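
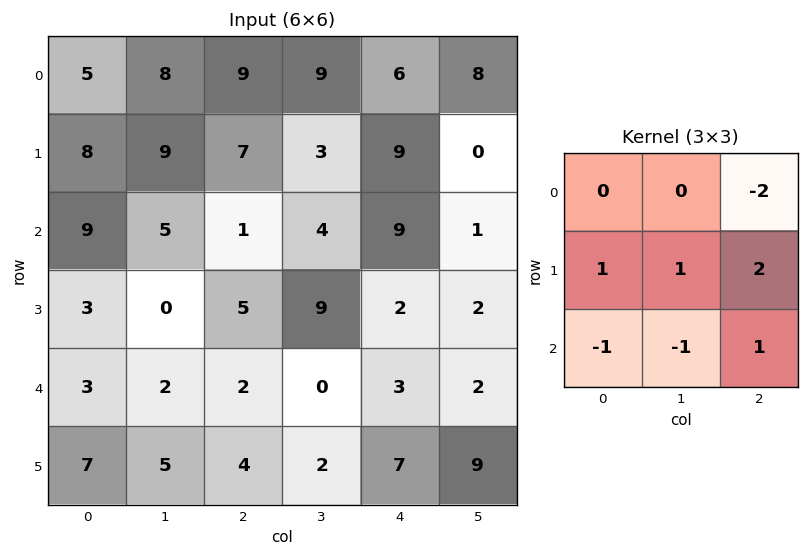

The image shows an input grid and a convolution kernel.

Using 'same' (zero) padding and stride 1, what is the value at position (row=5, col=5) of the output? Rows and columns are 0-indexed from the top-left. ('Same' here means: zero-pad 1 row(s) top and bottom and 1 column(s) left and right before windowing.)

16

The receptive field on the zero-padded input at this output position is [3 2 0 / 7 9 0 / 0 0 0]. Elementwise product with the kernel and sum: 0·-2 + 7·1 + 9·1 + 0·2 + 0·-1 + 0·-1 + 0·1.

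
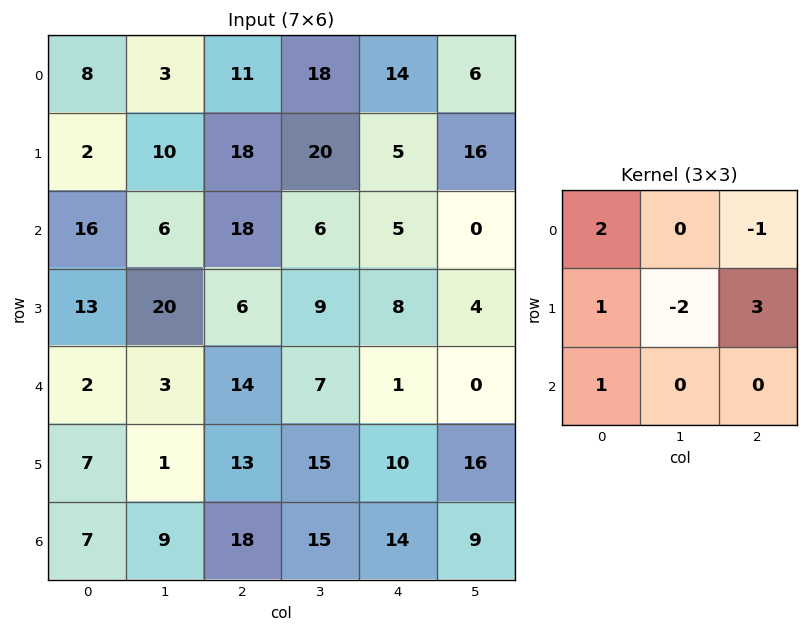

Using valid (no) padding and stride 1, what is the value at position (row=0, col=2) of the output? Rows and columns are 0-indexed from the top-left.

19

The receptive field on the input at this output position is [11 18 14 / 18 20 5 / 18 6 5]. Elementwise product with the kernel and sum: 11·2 + 14·-1 + 18·1 + 20·-2 + 5·3 + 18·1.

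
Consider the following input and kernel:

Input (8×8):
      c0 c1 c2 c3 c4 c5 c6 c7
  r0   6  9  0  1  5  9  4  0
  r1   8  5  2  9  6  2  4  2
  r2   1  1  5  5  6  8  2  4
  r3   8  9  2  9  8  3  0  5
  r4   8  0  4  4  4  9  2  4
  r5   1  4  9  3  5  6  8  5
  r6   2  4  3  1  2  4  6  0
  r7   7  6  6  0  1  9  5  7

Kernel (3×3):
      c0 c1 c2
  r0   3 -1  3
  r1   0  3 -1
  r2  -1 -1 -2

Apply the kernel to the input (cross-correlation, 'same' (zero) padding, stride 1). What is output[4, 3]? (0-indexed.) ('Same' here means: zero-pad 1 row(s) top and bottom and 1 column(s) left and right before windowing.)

7

The receptive field on the zero-padded input at this output position is [2 9 8 / 4 4 4 / 9 3 5]. Elementwise product with the kernel and sum: 2·3 + 9·-1 + 8·3 + 4·3 + 4·-1 + 9·-1 + 3·-1 + 5·-2.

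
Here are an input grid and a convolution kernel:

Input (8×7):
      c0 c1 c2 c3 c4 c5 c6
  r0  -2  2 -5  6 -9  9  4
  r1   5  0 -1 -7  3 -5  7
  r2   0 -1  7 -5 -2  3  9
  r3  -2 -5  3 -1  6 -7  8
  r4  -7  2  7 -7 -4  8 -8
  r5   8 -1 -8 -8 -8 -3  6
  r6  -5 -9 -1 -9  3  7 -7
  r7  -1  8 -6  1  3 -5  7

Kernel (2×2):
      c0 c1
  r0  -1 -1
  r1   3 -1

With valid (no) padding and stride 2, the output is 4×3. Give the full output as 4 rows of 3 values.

Output[0,0]: The receptive field on the input at this output position is [-2 2 / 5 0]. Elementwise product with the kernel and sum: -2·-1 + 2·-1 + 5·3 + 0·-1.
Output[0,1]: The receptive field on the input at this output position is [-5 6 / -1 -7]. Elementwise product with the kernel and sum: -5·-1 + 6·-1 + -1·3 + -7·-1.

15 3 14
0 8 24
30 -16 -25
3 -9 4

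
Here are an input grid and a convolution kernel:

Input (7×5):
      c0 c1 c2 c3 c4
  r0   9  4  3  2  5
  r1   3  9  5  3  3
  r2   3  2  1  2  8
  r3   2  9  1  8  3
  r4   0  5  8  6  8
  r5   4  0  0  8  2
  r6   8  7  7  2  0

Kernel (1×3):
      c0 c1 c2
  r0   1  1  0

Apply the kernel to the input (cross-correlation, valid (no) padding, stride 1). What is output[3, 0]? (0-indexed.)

11

The receptive field on the input at this output position is [2 9 1]. Elementwise product with the kernel and sum: 2·1 + 9·1.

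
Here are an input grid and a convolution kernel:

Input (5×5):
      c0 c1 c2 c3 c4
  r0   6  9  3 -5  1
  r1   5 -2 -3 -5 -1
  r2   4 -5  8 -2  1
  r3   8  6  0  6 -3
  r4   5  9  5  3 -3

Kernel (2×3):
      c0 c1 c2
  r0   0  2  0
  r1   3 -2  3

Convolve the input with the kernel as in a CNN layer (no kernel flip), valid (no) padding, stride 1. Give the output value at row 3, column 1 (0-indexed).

The receptive field on the input at this output position is [6 0 6 / 9 5 3]. Elementwise product with the kernel and sum: 0·2 + 9·3 + 5·-2 + 3·3.

26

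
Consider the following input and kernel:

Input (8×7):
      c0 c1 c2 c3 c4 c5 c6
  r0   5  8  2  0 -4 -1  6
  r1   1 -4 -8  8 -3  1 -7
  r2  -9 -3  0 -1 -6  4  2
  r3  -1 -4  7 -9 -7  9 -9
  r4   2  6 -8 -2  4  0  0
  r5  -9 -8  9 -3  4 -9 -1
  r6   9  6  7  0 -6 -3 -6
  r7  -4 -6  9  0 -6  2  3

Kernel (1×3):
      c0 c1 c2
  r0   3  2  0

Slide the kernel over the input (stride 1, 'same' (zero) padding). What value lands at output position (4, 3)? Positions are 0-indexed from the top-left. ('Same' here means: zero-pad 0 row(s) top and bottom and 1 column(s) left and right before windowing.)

-28

The receptive field on the zero-padded input at this output position is [-8 -2 4]. Elementwise product with the kernel and sum: -8·3 + -2·2.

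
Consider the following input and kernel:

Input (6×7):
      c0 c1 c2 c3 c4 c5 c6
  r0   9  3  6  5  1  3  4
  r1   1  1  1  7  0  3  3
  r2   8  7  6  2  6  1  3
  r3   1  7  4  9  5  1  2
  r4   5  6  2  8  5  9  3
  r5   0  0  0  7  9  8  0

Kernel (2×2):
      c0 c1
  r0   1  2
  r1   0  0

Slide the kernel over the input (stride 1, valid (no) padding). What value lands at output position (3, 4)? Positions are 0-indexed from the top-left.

The receptive field on the input at this output position is [5 1 / 5 9]. Elementwise product with the kernel and sum: 5·1 + 1·2.

7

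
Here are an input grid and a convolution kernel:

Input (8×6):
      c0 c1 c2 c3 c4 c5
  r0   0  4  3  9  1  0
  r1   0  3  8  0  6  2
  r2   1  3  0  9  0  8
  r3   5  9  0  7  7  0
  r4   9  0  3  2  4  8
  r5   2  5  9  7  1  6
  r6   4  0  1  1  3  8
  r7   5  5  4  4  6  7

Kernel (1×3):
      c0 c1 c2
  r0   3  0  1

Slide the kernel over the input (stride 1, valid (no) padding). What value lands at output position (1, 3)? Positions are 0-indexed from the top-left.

2

The receptive field on the input at this output position is [0 6 2]. Elementwise product with the kernel and sum: 0·3 + 2·1.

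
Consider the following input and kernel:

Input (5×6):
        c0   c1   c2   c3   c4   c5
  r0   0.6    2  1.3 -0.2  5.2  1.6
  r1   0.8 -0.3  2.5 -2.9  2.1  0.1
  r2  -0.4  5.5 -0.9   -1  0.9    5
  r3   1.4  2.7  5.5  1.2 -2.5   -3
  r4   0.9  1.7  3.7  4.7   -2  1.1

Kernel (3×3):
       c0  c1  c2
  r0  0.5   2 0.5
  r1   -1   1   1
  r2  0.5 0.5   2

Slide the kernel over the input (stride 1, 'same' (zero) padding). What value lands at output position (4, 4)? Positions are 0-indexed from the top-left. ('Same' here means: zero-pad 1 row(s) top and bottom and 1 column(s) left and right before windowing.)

-11.5

The receptive field on the zero-padded input at this output position is [1.2 -2.5 -3 / 4.7 -2 1.1 / 0 0 0]. Elementwise product with the kernel and sum: 1.2·0.5 + -2.5·2 + -3·0.5 + 4.7·-1 + -2·1 + 1.1·1 + 0·0.5 + 0·0.5 + 0·2.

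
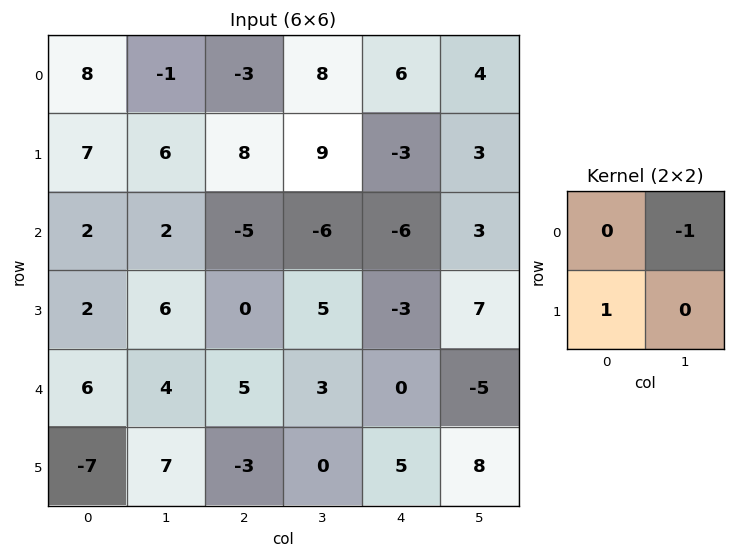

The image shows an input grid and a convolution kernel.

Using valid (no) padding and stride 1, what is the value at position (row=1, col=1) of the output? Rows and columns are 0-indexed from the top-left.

The receptive field on the input at this output position is [6 8 / 2 -5]. Elementwise product with the kernel and sum: 8·-1 + 2·1.

-6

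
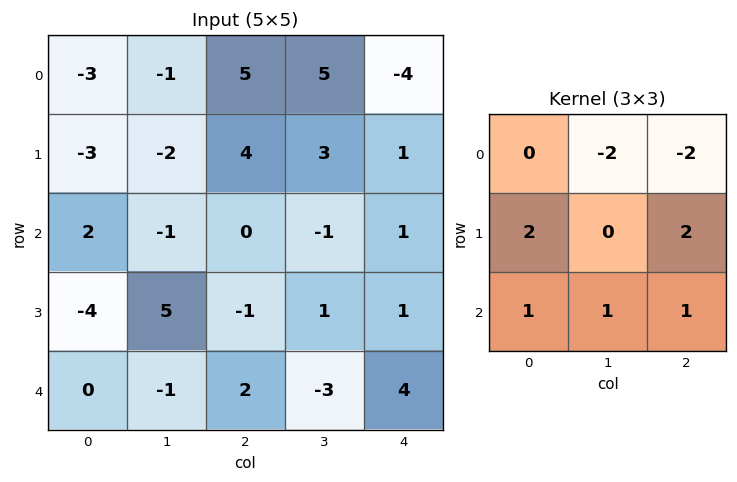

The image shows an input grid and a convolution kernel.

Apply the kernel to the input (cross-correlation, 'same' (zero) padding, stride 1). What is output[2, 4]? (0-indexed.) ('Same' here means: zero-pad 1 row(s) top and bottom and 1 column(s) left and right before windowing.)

The receptive field on the zero-padded input at this output position is [3 1 0 / -1 1 0 / 1 1 0]. Elementwise product with the kernel and sum: 1·-2 + 0·-2 + -1·2 + 0·2 + 1·1 + 1·1 + 0·1.

-2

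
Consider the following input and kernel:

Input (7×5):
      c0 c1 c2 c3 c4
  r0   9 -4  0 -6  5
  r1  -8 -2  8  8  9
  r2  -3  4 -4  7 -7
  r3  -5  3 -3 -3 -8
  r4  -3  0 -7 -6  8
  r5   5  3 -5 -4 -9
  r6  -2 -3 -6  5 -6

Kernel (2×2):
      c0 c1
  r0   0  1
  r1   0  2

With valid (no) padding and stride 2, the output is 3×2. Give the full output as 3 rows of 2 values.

-8 10
10 1
6 -14

Output[0,0]: The receptive field on the input at this output position is [9 -4 / -8 -2]. Elementwise product with the kernel and sum: -4·1 + -2·2.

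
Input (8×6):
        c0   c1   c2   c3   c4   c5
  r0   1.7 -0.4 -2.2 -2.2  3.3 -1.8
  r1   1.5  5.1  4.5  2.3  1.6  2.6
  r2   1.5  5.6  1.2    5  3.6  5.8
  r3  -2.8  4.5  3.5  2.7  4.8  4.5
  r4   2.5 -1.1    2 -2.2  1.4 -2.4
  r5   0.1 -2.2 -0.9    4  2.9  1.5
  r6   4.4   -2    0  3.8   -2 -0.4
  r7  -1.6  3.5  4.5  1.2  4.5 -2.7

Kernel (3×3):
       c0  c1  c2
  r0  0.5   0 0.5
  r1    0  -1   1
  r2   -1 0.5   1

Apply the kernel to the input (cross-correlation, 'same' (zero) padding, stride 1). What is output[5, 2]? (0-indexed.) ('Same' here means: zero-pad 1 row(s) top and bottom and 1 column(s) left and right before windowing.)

9.05

The receptive field on the zero-padded input at this output position is [-1.1 2 -2.2 / -2.2 -0.9 4 / -2 0 3.8]. Elementwise product with the kernel and sum: -1.1·0.5 + -2.2·0.5 + -0.9·-1 + 4·1 + -2·-1 + 0·0.5 + 3.8·1.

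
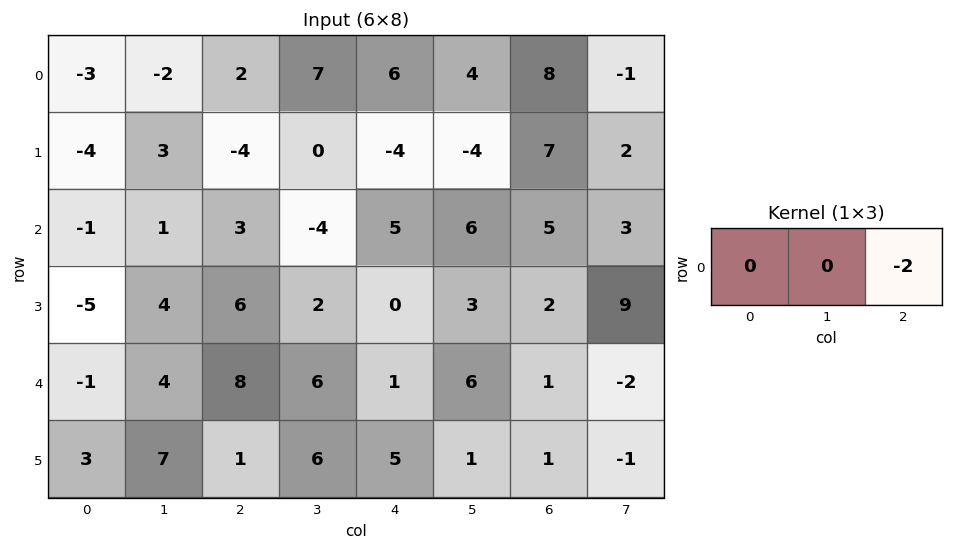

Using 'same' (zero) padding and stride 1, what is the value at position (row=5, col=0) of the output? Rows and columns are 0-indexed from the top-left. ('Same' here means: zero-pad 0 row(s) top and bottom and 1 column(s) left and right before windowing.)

The receptive field on the zero-padded input at this output position is [0 3 7]. Elementwise product with the kernel and sum: 7·-2.

-14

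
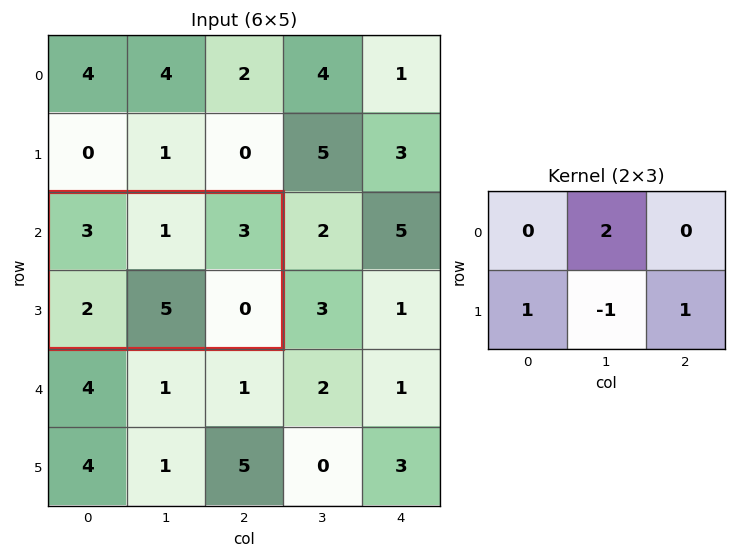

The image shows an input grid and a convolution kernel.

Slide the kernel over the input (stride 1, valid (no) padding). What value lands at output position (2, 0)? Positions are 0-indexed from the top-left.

-1

The receptive field on the input at this output position is [3 1 3 / 2 5 0]. Elementwise product with the kernel and sum: 1·2 + 2·1 + 5·-1 + 0·1.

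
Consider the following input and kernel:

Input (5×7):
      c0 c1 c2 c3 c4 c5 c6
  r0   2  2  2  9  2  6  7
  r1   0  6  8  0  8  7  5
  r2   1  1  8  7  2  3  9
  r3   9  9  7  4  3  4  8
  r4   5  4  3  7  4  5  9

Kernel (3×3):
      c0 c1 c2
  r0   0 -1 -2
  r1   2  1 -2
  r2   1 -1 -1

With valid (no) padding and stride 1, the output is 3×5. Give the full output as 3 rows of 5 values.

Output[0,0]: The receptive field on the input at this output position is [2 2 2 / 0 6 8 / 1 1 8]. Elementwise product with the kernel and sum: 2·-1 + 2·-2 + 0·2 + 6·1 + 8·-2 + 1·1 + 1·-1 + 8·-1.

-24 -14 -14 -18 -17
-42 -14 3 -15 -37
-6 -11 -7 -7 -37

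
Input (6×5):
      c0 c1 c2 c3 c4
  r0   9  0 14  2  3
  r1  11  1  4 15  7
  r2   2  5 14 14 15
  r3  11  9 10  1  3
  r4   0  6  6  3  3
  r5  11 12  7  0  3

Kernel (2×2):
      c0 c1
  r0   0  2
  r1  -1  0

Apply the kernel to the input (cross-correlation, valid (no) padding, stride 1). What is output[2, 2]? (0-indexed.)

18

The receptive field on the input at this output position is [14 14 / 10 1]. Elementwise product with the kernel and sum: 14·2 + 10·-1.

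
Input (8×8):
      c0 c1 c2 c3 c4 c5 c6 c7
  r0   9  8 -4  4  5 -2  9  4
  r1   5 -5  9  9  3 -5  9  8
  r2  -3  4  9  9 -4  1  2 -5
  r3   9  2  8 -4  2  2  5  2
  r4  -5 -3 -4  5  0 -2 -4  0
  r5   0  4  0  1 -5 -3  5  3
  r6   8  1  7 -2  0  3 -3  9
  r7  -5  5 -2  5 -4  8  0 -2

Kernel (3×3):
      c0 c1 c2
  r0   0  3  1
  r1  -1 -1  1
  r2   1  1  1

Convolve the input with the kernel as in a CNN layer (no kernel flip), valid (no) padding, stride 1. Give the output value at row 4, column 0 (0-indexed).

The receptive field on the input at this output position is [-5 -3 -4 / 0 4 0 / 8 1 7]. Elementwise product with the kernel and sum: -3·3 + -4·1 + 0·-1 + 4·-1 + 0·1 + 8·1 + 1·1 + 7·1.

-1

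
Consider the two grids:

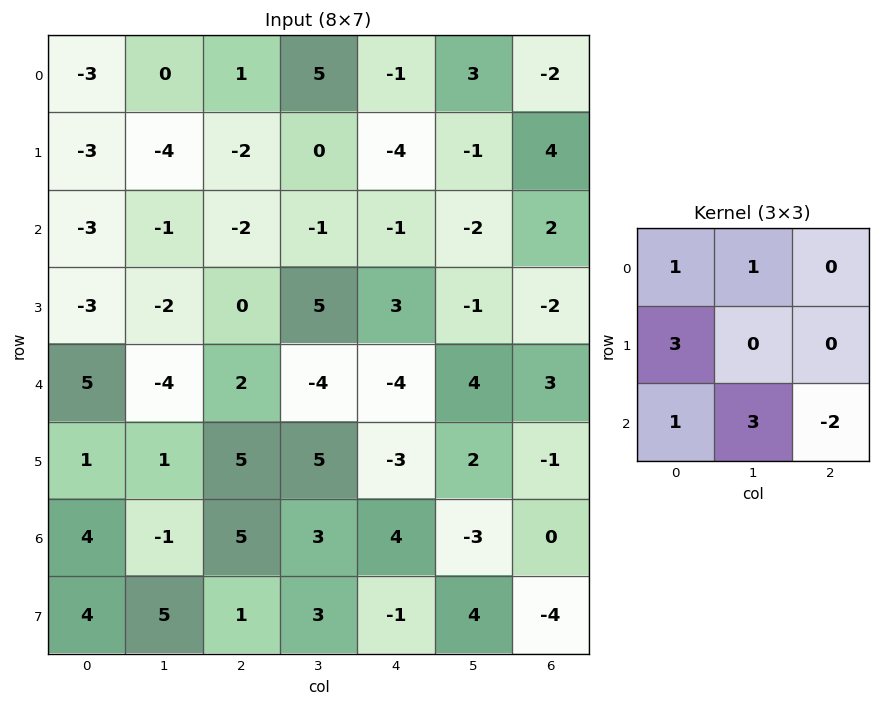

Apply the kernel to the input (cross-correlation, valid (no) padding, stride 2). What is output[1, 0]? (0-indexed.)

-24

The receptive field on the input at this output position is [-3 -1 -2 / -3 -2 0 / 5 -4 2]. Elementwise product with the kernel and sum: -3·1 + -1·1 + -3·3 + 5·1 + -4·3 + 2·-2.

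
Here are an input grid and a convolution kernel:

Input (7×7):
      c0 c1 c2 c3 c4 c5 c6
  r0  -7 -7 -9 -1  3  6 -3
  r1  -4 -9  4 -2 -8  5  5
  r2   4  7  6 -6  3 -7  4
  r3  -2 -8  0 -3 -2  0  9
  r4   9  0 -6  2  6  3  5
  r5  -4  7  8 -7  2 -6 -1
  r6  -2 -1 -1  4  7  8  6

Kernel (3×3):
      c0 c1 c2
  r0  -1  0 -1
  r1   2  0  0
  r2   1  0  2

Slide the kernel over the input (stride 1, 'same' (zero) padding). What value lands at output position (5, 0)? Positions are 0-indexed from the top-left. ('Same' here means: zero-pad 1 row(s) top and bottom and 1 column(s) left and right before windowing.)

-2

The receptive field on the zero-padded input at this output position is [0 9 0 / 0 -4 7 / 0 -2 -1]. Elementwise product with the kernel and sum: 0·-1 + 0·-1 + 0·2 + 0·1 + -1·2.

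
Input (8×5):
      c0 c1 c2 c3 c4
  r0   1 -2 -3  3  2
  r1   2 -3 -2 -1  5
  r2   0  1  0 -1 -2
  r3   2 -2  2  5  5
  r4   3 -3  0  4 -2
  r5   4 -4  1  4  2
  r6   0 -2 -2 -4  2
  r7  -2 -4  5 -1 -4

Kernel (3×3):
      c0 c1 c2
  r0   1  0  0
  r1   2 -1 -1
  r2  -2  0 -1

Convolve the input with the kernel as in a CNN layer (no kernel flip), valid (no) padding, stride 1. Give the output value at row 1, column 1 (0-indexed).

-1

The receptive field on the input at this output position is [-3 -2 -1 / 1 0 -1 / -2 2 5]. Elementwise product with the kernel and sum: -3·1 + 1·2 + 0·-1 + -1·-1 + -2·-2 + 5·-1.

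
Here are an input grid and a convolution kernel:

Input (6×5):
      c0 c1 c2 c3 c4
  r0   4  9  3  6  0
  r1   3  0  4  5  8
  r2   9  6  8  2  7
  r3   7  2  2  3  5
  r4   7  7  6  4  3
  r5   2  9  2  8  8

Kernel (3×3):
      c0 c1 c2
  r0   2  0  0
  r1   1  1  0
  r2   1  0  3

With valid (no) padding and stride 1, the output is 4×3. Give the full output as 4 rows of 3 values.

Output[0,0]: The receptive field on the input at this output position is [4 9 3 / 3 0 4 / 9 6 8]. Elementwise product with the kernel and sum: 4·2 + 3·1 + 0·1 + 9·1 + 8·3.
Output[0,1]: The receptive field on the input at this output position is [9 3 6 / 0 4 5 / 6 8 2]. Elementwise product with the kernel and sum: 9·2 + 0·1 + 4·1 + 6·1 + 2·3.

44 34 44
34 25 35
52 35 36
36 50 40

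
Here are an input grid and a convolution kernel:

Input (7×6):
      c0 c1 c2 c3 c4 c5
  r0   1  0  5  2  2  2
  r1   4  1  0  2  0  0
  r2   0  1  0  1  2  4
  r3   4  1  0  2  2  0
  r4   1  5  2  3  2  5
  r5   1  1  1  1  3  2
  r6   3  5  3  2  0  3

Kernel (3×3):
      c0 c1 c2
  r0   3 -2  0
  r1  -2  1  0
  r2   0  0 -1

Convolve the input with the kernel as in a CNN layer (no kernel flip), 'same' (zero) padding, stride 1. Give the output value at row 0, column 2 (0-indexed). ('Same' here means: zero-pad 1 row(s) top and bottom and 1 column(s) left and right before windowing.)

3

The receptive field on the zero-padded input at this output position is [0 0 0 / 0 5 2 / 1 0 2]. Elementwise product with the kernel and sum: 0·3 + 0·-2 + 0·-2 + 5·1 + 2·-1.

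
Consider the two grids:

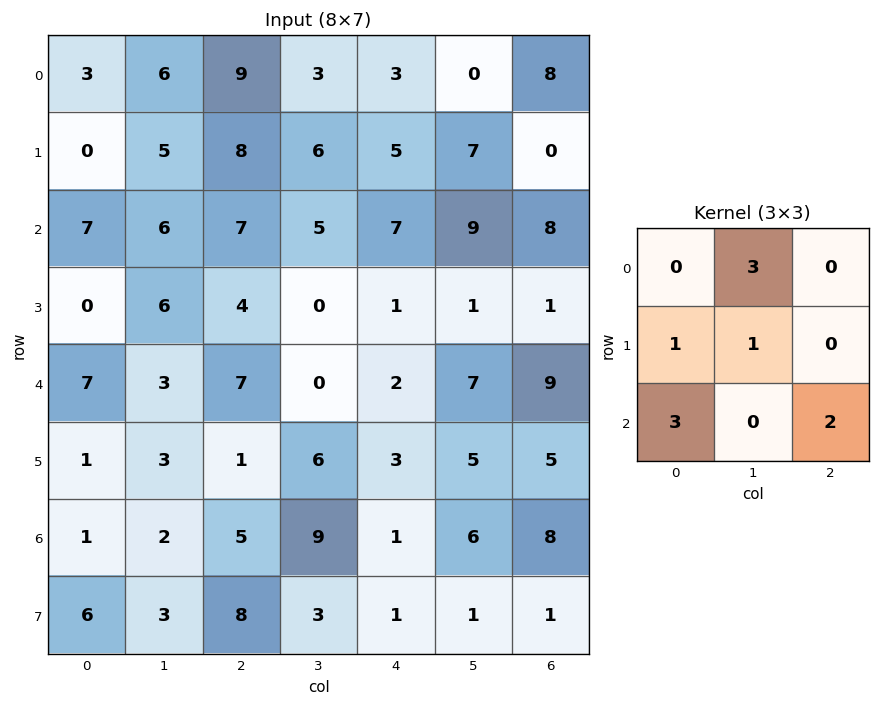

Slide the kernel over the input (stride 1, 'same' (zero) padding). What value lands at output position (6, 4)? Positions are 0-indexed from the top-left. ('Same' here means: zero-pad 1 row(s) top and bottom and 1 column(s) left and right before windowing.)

The receptive field on the zero-padded input at this output position is [6 3 5 / 9 1 6 / 3 1 1]. Elementwise product with the kernel and sum: 3·3 + 9·1 + 1·1 + 3·3 + 1·2.

30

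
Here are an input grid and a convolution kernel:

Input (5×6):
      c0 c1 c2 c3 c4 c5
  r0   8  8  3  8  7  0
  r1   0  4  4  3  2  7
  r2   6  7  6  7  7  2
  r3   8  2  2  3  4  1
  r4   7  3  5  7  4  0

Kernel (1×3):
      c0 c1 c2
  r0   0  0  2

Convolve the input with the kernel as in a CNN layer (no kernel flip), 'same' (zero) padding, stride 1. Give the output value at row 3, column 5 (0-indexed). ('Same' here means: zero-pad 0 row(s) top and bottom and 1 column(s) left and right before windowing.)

0

The receptive field on the zero-padded input at this output position is [4 1 0]. Elementwise product with the kernel and sum: 0·2.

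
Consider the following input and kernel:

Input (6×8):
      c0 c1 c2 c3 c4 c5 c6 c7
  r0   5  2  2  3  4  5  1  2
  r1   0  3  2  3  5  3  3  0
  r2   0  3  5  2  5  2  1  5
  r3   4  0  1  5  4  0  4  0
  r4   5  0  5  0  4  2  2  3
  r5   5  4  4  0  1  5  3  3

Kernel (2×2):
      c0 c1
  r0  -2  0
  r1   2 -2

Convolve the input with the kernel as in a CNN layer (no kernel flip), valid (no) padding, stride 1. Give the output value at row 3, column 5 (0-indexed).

0

The receptive field on the input at this output position is [0 4 / 2 2]. Elementwise product with the kernel and sum: 0·-2 + 2·2 + 2·-2.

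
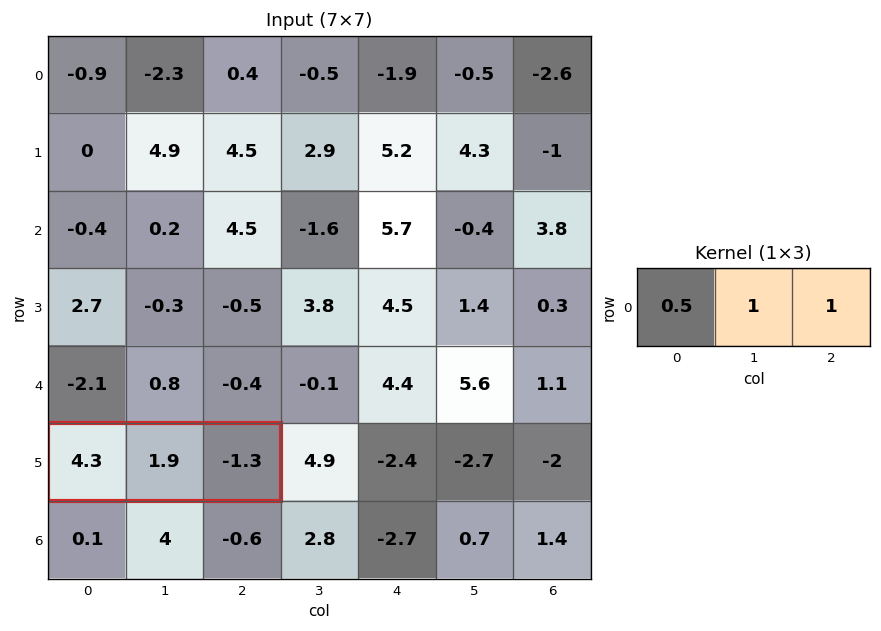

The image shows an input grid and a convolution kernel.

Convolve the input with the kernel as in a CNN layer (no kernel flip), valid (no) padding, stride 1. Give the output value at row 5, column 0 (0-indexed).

2.75

The receptive field on the input at this output position is [4.3 1.9 -1.3]. Elementwise product with the kernel and sum: 4.3·0.5 + 1.9·1 + -1.3·1.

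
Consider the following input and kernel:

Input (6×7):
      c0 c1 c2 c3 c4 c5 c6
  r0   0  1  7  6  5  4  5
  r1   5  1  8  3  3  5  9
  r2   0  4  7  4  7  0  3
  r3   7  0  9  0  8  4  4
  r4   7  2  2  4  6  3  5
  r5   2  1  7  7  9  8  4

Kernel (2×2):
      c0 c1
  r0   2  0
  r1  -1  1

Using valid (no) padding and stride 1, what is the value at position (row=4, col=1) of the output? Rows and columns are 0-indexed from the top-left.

10

The receptive field on the input at this output position is [2 2 / 1 7]. Elementwise product with the kernel and sum: 2·2 + 1·-1 + 7·1.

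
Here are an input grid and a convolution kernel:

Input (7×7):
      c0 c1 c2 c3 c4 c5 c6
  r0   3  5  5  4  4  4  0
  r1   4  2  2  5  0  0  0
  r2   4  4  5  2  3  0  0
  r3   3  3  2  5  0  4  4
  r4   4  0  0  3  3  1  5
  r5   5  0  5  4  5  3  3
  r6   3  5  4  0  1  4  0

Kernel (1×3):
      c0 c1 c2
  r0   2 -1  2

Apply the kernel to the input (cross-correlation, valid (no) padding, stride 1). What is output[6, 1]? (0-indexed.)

6

The receptive field on the input at this output position is [5 4 0]. Elementwise product with the kernel and sum: 5·2 + 4·-1 + 0·2.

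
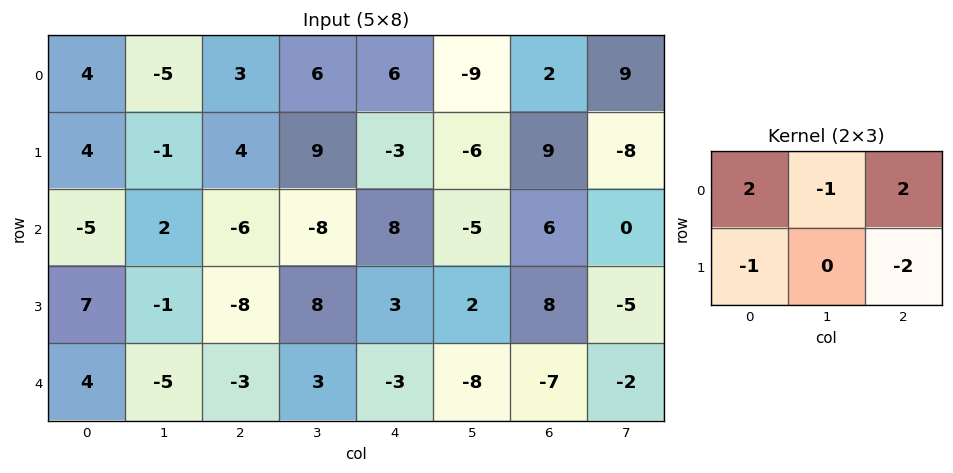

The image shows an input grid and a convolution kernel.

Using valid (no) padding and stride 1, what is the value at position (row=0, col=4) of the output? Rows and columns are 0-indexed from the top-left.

10

The receptive field on the input at this output position is [6 -9 2 / -3 -6 9]. Elementwise product with the kernel and sum: 6·2 + -9·-1 + 2·2 + -3·-1 + 9·-2.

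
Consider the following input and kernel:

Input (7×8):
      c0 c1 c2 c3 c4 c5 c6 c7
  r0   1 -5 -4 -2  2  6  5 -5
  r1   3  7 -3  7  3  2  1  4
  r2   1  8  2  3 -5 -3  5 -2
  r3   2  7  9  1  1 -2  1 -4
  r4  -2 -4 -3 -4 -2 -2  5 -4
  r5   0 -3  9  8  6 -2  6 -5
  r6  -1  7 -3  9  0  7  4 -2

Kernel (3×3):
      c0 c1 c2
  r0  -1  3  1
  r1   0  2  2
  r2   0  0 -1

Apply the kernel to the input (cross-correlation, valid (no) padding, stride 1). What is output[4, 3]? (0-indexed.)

The receptive field on the input at this output position is [-4 -2 -2 / 8 6 -2 / 9 0 7]. Elementwise product with the kernel and sum: -4·-1 + -2·3 + -2·1 + 6·2 + -2·2 + 7·-1.

-3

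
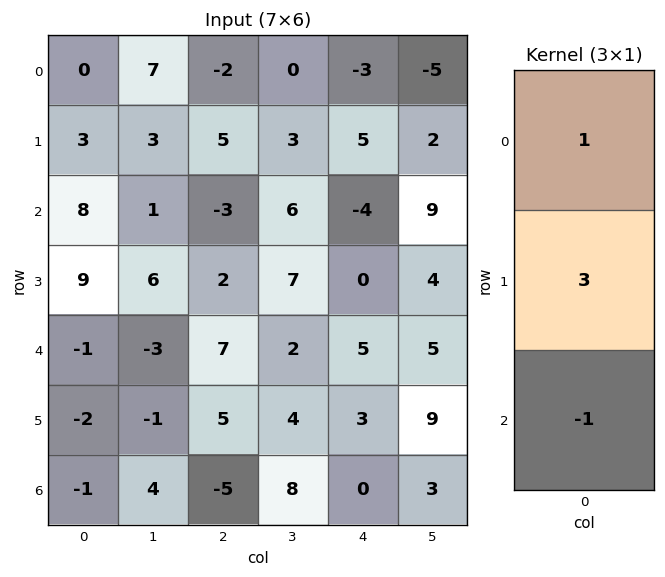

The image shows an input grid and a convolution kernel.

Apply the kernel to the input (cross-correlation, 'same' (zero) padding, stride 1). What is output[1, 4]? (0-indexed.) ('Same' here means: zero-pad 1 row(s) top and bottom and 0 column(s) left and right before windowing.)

16

The receptive field on the zero-padded input at this output position is [-3 / 5 / -4]. Elementwise product with the kernel and sum: -3·1 + 5·3 + -4·-1.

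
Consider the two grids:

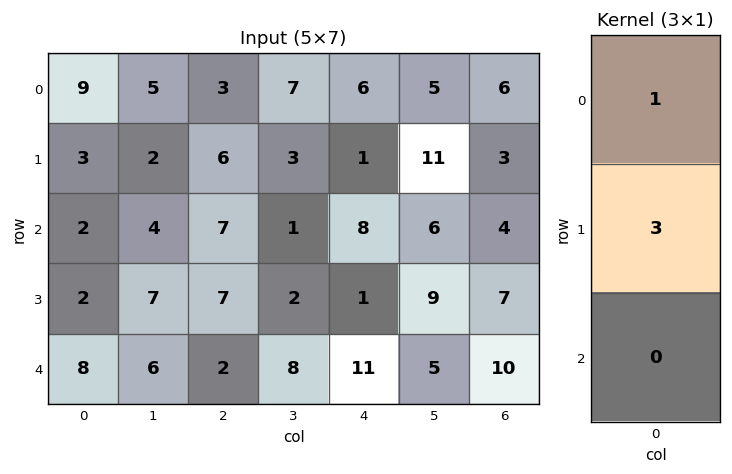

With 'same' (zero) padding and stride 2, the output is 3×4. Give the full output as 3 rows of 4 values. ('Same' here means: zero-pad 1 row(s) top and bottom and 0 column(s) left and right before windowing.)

Output[0,0]: The receptive field on the zero-padded input at this output position is [0 / 9 / 3]. Elementwise product with the kernel and sum: 0·1 + 9·3.
Output[0,1]: The receptive field on the zero-padded input at this output position is [0 / 3 / 6]. Elementwise product with the kernel and sum: 0·1 + 3·3.

27 9 18 18
9 27 25 15
26 13 34 37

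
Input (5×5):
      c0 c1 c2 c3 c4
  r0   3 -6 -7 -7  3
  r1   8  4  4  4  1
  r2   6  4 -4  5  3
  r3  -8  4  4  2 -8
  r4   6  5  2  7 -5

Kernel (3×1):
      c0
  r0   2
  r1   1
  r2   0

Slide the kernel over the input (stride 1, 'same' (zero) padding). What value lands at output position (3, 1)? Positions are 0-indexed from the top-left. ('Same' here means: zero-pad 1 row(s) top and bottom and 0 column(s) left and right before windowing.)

12

The receptive field on the zero-padded input at this output position is [4 / 4 / 5]. Elementwise product with the kernel and sum: 4·2 + 4·1.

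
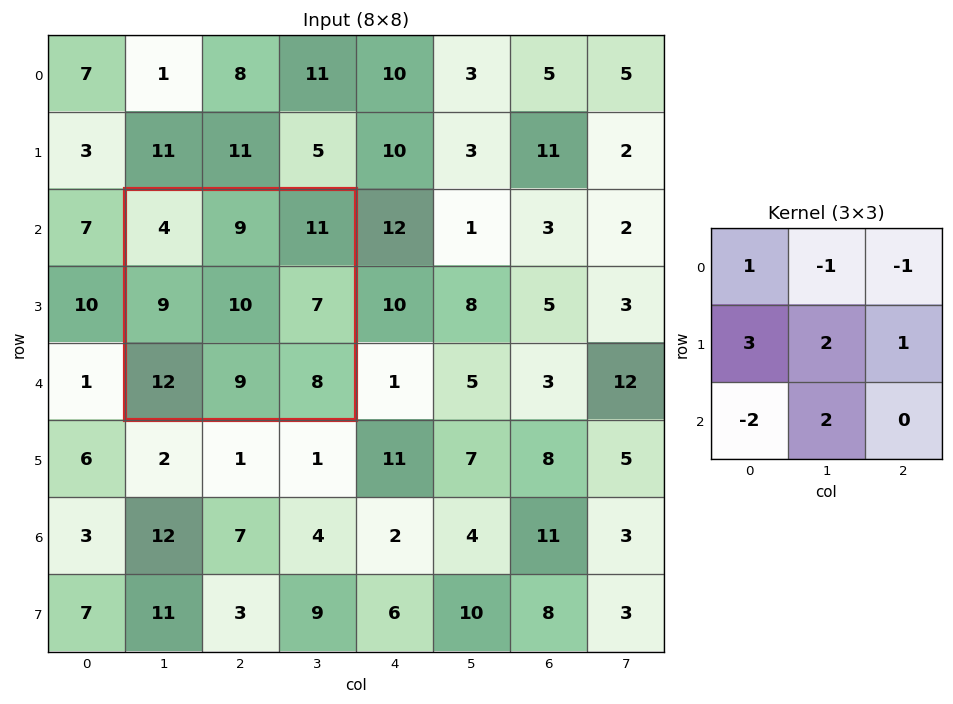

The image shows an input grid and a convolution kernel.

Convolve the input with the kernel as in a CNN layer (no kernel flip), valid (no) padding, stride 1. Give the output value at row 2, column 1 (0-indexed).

32

The receptive field on the input at this output position is [4 9 11 / 9 10 7 / 12 9 8]. Elementwise product with the kernel and sum: 4·1 + 9·-1 + 11·-1 + 9·3 + 10·2 + 7·1 + 12·-2 + 9·2.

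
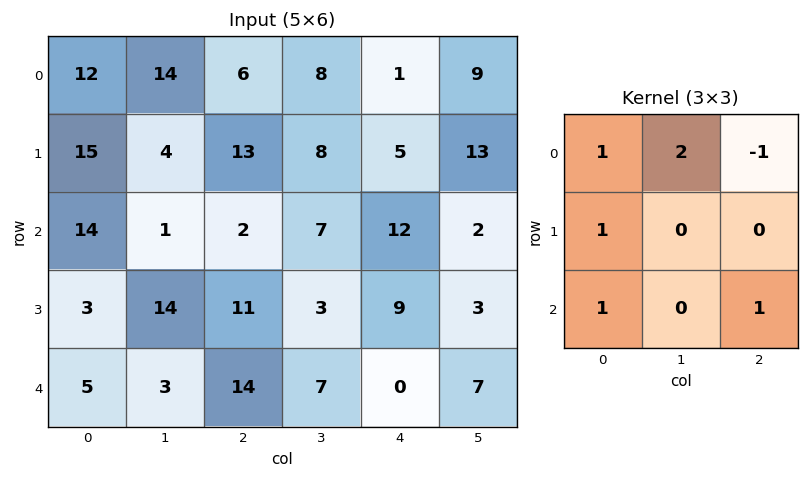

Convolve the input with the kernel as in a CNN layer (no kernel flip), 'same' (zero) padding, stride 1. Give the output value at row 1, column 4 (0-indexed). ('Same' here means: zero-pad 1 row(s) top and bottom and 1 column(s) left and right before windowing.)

The receptive field on the zero-padded input at this output position is [8 1 9 / 8 5 13 / 7 12 2]. Elementwise product with the kernel and sum: 8·1 + 1·2 + 9·-1 + 8·1 + 7·1 + 2·1.

18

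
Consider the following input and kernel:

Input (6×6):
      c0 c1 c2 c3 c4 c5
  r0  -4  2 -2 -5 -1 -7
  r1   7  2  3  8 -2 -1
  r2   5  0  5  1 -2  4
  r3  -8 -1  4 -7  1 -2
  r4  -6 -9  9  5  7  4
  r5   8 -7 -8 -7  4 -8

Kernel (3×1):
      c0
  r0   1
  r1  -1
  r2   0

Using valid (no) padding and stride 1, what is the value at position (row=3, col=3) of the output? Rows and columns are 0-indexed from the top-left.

The receptive field on the input at this output position is [-7 / 5 / -7]. Elementwise product with the kernel and sum: -7·1 + 5·-1.

-12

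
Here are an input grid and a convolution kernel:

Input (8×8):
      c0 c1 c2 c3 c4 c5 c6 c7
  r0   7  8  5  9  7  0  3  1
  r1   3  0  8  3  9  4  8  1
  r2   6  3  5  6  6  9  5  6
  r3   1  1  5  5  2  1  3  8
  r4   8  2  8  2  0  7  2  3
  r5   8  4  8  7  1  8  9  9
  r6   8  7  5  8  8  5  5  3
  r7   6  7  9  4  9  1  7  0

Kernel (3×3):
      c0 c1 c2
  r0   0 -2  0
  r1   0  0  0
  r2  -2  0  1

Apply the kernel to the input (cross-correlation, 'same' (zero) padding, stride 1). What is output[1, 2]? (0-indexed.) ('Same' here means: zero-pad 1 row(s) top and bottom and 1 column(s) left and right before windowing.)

The receptive field on the zero-padded input at this output position is [8 5 9 / 0 8 3 / 3 5 6]. Elementwise product with the kernel and sum: 5·-2 + 3·-2 + 6·1.

-10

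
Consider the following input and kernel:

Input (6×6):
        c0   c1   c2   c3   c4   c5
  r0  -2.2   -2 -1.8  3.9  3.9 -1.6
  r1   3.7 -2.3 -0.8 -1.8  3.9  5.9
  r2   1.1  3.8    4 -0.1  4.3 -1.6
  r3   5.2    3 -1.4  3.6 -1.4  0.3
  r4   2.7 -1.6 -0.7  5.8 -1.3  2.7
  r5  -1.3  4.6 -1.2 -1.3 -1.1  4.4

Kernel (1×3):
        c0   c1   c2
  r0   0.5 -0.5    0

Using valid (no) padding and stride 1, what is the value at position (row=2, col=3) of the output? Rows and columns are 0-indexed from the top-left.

-2.2

The receptive field on the input at this output position is [-0.1 4.3 -1.6]. Elementwise product with the kernel and sum: -0.1·0.5 + 4.3·-0.5.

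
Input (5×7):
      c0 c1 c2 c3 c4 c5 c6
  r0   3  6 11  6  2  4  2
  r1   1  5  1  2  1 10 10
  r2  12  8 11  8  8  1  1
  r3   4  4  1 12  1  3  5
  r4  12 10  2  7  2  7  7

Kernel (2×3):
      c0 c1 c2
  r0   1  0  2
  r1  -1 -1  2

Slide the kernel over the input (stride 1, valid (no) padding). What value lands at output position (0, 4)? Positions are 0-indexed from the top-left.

The receptive field on the input at this output position is [2 4 2 / 1 10 10]. Elementwise product with the kernel and sum: 2·1 + 2·2 + 1·-1 + 10·-1 + 10·2.

15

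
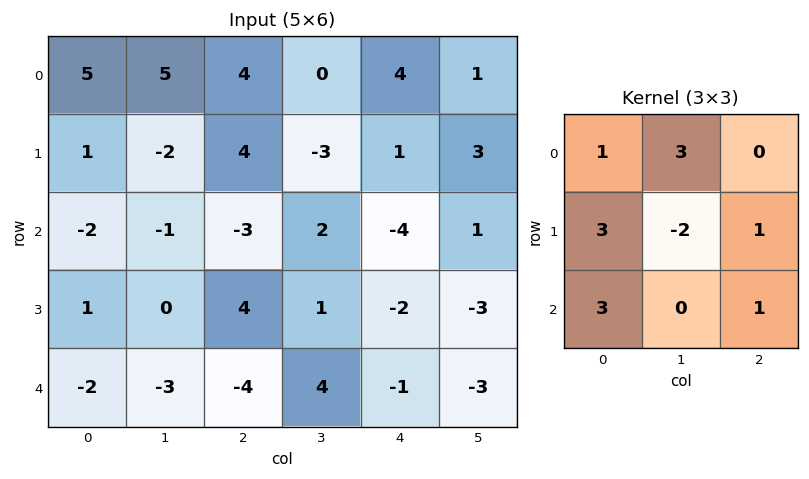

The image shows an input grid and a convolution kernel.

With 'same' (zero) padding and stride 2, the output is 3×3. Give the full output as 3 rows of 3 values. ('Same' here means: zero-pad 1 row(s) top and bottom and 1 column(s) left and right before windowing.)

-7 -2 -13
6 16 15
4 15 6

Output[0,0]: The receptive field on the zero-padded input at this output position is [0 0 0 / 0 5 5 / 0 1 -2]. Elementwise product with the kernel and sum: 0·1 + 0·3 + 0·3 + 5·-2 + 5·1 + 0·3 + -2·1.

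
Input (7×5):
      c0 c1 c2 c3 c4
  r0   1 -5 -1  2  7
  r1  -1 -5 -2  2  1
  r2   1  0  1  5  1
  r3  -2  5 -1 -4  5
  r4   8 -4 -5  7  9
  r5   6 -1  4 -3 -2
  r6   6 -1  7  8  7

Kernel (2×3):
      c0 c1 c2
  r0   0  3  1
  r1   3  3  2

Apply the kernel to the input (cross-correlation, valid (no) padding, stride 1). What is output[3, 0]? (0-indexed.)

The receptive field on the input at this output position is [-2 5 -1 / 8 -4 -5]. Elementwise product with the kernel and sum: 5·3 + -1·1 + 8·3 + -4·3 + -5·2.

16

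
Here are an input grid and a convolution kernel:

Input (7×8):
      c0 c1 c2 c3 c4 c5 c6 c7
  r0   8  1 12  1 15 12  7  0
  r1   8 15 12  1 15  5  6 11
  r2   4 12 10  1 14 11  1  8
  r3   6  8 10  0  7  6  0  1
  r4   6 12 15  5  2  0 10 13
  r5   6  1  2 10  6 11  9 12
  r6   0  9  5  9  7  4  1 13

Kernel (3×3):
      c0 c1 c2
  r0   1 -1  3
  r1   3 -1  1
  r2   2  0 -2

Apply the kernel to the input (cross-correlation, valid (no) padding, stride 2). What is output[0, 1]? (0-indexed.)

The receptive field on the input at this output position is [12 1 15 / 12 1 15 / 10 1 14]. Elementwise product with the kernel and sum: 12·1 + 1·-1 + 15·3 + 12·3 + 1·-1 + 15·1 + 10·2 + 14·-2.

98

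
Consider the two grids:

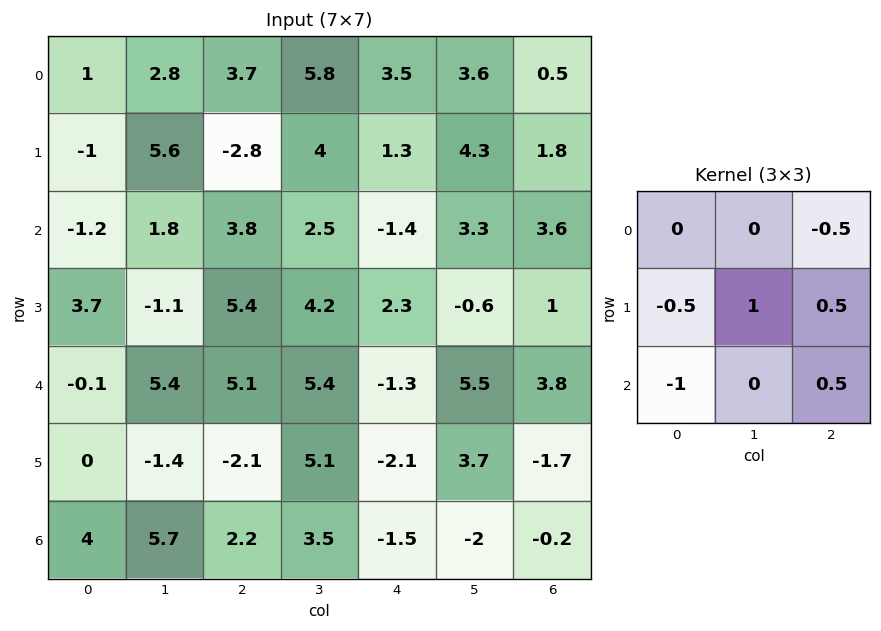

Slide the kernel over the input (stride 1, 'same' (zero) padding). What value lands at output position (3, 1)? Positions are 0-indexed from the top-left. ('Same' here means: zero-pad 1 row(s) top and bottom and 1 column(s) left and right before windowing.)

The receptive field on the zero-padded input at this output position is [-1.2 1.8 3.8 / 3.7 -1.1 5.4 / -0.1 5.4 5.1]. Elementwise product with the kernel and sum: 3.8·-0.5 + 3.7·-0.5 + -1.1·1 + 5.4·0.5 + -0.1·-1 + 5.1·0.5.

0.5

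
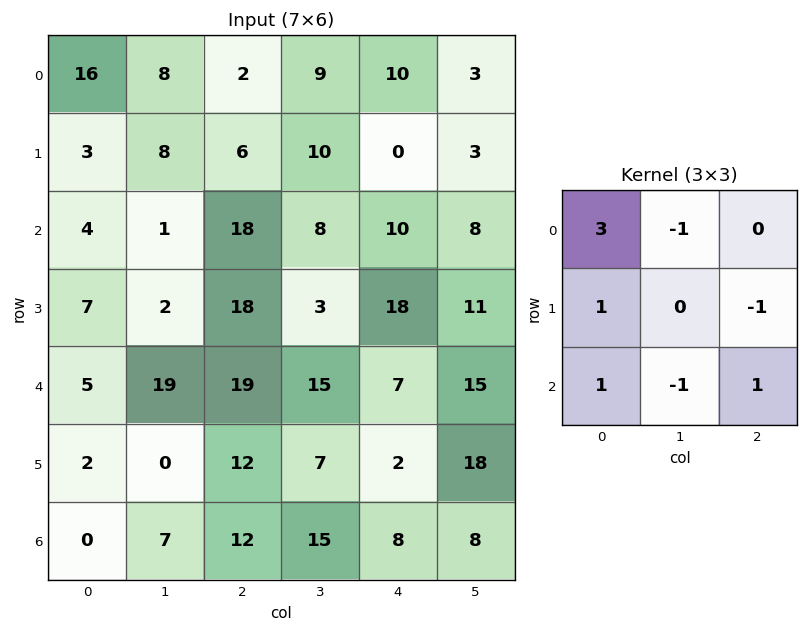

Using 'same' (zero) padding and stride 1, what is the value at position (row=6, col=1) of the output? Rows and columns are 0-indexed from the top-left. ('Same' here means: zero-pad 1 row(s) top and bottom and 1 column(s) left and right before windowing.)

The receptive field on the zero-padded input at this output position is [2 0 12 / 0 7 12 / 0 0 0]. Elementwise product with the kernel and sum: 2·3 + 0·-1 + 0·1 + 12·-1 + 0·1 + 0·-1 + 0·1.

-6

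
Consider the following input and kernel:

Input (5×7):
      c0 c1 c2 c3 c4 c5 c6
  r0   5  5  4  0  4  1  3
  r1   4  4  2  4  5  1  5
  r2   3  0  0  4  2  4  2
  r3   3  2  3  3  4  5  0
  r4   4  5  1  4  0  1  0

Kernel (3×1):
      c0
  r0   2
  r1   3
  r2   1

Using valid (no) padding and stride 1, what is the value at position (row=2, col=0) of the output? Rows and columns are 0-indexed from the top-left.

The receptive field on the input at this output position is [3 / 3 / 4]. Elementwise product with the kernel and sum: 3·2 + 3·3 + 4·1.

19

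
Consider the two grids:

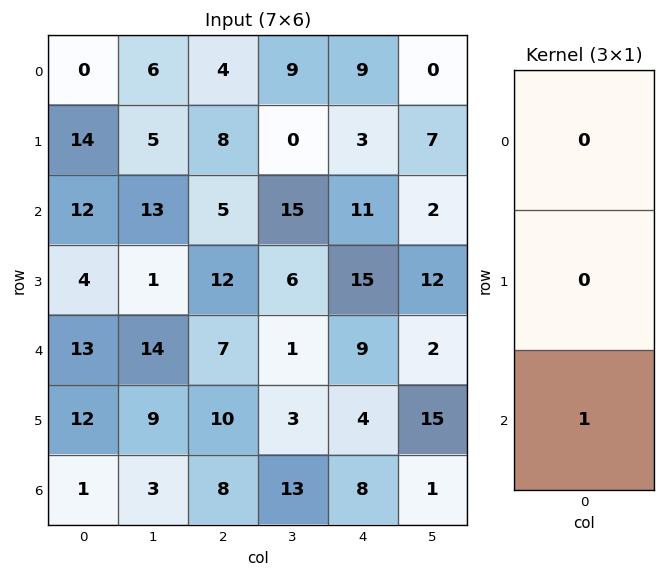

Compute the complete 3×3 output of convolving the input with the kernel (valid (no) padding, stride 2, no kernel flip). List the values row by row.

12 5 11
13 7 9
1 8 8

Output[0,0]: The receptive field on the input at this output position is [0 / 14 / 12]. Elementwise product with the kernel and sum: 12·1.
Output[0,1]: The receptive field on the input at this output position is [4 / 8 / 5]. Elementwise product with the kernel and sum: 5·1.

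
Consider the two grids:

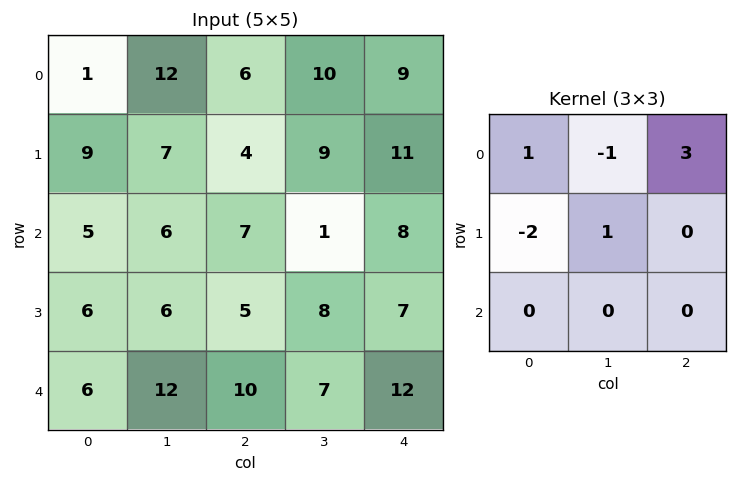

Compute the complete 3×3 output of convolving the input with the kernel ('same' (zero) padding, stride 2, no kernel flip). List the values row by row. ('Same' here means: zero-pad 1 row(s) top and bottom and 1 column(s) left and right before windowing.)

1 -18 -11
17 25 4
18 11 -1

Output[0,0]: The receptive field on the zero-padded input at this output position is [0 0 0 / 0 1 12 / 0 9 7]. Elementwise product with the kernel and sum: 0·1 + 0·-1 + 0·3 + 0·-2 + 1·1.
Output[0,1]: The receptive field on the zero-padded input at this output position is [0 0 0 / 12 6 10 / 7 4 9]. Elementwise product with the kernel and sum: 0·1 + 0·-1 + 0·3 + 12·-2 + 6·1.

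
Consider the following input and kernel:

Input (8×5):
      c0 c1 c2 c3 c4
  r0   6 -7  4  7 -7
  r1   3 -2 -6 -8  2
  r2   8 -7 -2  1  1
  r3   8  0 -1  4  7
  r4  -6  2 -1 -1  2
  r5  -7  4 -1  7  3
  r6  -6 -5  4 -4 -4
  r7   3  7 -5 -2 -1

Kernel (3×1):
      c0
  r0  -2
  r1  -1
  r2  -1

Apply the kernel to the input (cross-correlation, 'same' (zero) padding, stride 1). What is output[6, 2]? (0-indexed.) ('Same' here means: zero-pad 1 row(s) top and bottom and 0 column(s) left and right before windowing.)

The receptive field on the zero-padded input at this output position is [-1 / 4 / -5]. Elementwise product with the kernel and sum: -1·-2 + 4·-1 + -5·-1.

3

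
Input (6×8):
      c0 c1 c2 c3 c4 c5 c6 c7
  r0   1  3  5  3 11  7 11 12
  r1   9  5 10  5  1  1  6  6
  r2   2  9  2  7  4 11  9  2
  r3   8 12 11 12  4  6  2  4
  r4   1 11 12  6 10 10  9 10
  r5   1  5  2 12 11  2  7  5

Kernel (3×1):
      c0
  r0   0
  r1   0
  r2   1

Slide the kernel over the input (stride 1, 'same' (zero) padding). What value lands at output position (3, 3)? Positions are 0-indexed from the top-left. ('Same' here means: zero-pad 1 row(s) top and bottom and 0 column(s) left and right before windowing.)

6

The receptive field on the zero-padded input at this output position is [7 / 12 / 6]. Elementwise product with the kernel and sum: 6·1.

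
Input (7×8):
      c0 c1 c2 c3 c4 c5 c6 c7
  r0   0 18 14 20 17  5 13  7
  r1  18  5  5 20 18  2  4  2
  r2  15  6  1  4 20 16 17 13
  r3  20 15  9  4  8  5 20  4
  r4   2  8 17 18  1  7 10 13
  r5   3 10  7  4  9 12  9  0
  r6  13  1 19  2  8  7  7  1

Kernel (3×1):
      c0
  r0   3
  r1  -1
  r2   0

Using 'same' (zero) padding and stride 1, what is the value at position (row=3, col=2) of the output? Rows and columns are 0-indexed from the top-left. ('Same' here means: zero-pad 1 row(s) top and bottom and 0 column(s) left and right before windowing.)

-6

The receptive field on the zero-padded input at this output position is [1 / 9 / 17]. Elementwise product with the kernel and sum: 1·3 + 9·-1.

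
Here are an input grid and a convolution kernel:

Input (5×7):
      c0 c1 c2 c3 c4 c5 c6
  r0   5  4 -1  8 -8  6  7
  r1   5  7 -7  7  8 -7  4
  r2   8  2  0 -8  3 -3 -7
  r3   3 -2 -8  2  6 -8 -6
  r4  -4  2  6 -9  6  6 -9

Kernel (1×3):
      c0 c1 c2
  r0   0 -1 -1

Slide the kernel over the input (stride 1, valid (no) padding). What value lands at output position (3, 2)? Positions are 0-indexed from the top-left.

-8

The receptive field on the input at this output position is [-8 2 6]. Elementwise product with the kernel and sum: 2·-1 + 6·-1.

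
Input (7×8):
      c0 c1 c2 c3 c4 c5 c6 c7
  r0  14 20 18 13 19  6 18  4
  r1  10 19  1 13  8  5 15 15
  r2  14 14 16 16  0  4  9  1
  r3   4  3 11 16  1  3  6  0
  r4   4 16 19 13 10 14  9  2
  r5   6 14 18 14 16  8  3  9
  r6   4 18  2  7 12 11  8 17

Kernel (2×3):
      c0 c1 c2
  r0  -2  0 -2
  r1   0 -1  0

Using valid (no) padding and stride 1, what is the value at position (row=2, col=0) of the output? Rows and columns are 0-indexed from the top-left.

-63

The receptive field on the input at this output position is [14 14 16 / 4 3 11]. Elementwise product with the kernel and sum: 14·-2 + 16·-2 + 3·-1.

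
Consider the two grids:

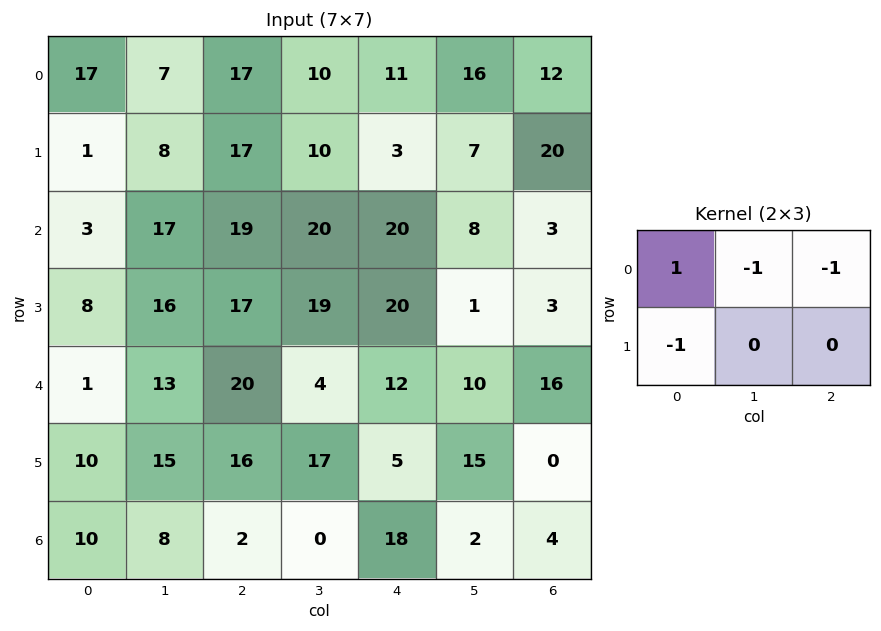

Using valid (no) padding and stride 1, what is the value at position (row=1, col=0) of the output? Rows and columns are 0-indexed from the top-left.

The receptive field on the input at this output position is [1 8 17 / 3 17 19]. Elementwise product with the kernel and sum: 1·1 + 8·-1 + 17·-1 + 3·-1.

-27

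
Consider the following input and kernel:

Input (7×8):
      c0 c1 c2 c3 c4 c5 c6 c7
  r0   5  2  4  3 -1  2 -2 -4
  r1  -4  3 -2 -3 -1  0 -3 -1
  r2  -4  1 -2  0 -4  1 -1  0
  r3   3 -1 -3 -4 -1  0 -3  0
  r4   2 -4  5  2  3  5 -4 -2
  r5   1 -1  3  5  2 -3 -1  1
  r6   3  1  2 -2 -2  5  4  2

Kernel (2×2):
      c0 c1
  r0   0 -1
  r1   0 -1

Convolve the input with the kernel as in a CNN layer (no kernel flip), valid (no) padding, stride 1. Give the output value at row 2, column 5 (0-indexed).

The receptive field on the input at this output position is [1 -1 / 0 -3]. Elementwise product with the kernel and sum: -1·-1 + -3·-1.

4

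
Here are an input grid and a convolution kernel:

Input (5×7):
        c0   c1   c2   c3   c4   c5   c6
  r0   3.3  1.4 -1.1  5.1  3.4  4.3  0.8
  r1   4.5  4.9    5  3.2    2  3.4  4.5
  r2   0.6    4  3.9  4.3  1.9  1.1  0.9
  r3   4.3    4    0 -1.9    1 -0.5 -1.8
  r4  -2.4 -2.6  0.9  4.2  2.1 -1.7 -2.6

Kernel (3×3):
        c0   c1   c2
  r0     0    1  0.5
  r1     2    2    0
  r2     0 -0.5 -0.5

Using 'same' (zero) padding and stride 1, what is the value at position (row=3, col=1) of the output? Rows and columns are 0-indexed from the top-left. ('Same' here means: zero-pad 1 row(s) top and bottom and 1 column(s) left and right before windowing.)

The receptive field on the zero-padded input at this output position is [0.6 4 3.9 / 4.3 4 0 / -2.4 -2.6 0.9]. Elementwise product with the kernel and sum: 4·1 + 3.9·0.5 + 4.3·2 + 4·2 + -2.6·-0.5 + 0.9·-0.5.

23.4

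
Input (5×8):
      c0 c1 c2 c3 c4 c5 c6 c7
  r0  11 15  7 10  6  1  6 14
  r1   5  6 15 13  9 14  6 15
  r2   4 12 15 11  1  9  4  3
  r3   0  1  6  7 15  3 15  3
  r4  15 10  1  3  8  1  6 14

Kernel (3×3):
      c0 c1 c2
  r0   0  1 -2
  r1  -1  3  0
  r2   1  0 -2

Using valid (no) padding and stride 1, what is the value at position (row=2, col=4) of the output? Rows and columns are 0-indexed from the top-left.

-9

The receptive field on the input at this output position is [1 9 4 / 15 3 15 / 8 1 6]. Elementwise product with the kernel and sum: 9·1 + 4·-2 + 15·-1 + 3·3 + 8·1 + 6·-2.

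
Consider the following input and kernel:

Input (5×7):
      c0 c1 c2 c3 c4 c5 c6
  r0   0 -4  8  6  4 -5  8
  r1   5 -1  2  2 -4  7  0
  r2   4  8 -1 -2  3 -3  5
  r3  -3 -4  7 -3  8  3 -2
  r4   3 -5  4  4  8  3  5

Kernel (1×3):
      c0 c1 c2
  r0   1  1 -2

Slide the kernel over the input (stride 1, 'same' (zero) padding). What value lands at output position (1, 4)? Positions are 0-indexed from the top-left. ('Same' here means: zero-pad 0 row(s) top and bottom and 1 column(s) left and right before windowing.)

-16

The receptive field on the zero-padded input at this output position is [2 -4 7]. Elementwise product with the kernel and sum: 2·1 + -4·1 + 7·-2.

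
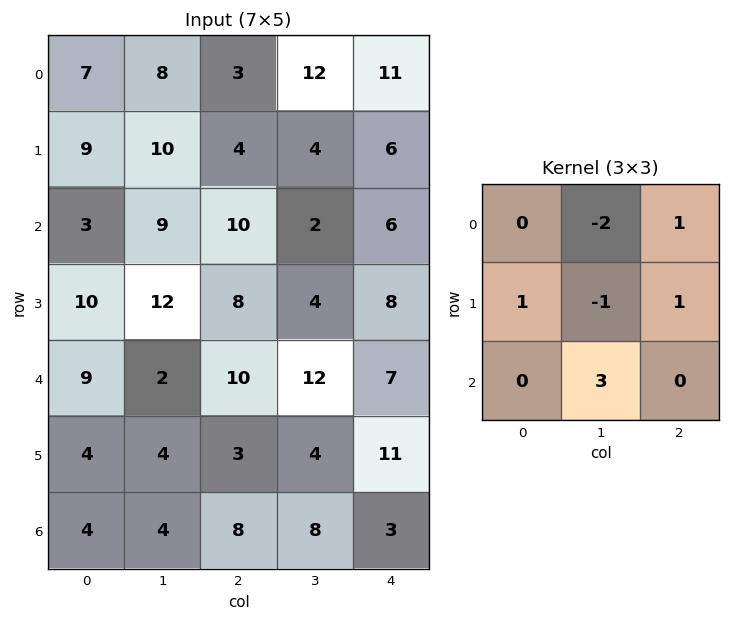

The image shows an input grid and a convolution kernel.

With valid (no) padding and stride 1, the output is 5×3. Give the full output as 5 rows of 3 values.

17 46 -1
24 21 24
4 20 50
13 1 17
21 21 17

Output[0,0]: The receptive field on the input at this output position is [7 8 3 / 9 10 4 / 3 9 10]. Elementwise product with the kernel and sum: 8·-2 + 3·1 + 9·1 + 10·-1 + 4·1 + 9·3.
Output[0,1]: The receptive field on the input at this output position is [8 3 12 / 10 4 4 / 9 10 2]. Elementwise product with the kernel and sum: 3·-2 + 12·1 + 10·1 + 4·-1 + 4·1 + 10·3.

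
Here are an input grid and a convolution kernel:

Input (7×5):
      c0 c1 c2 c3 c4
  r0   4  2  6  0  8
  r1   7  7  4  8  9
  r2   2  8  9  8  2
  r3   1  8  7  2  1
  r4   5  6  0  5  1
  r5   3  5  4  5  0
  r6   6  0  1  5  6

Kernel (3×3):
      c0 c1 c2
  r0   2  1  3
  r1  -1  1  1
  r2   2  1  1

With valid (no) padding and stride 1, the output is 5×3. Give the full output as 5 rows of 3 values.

53 48 77
65 76 61
69 67 34
47 47 38
35 37 22

Output[0,0]: The receptive field on the input at this output position is [4 2 6 / 7 7 4 / 2 8 9]. Elementwise product with the kernel and sum: 4·2 + 2·1 + 6·3 + 7·-1 + 7·1 + 4·1 + 2·2 + 8·1 + 9·1.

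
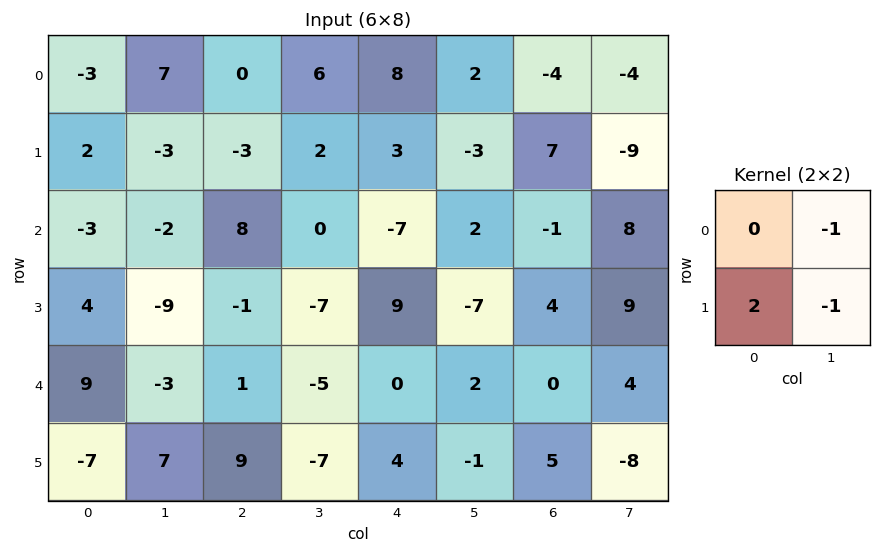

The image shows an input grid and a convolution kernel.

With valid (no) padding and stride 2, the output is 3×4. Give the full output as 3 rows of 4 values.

Output[0,0]: The receptive field on the input at this output position is [-3 7 / 2 -3]. Elementwise product with the kernel and sum: 7·-1 + 2·2 + -3·-1.

0 -14 7 27
19 5 23 -9
-18 30 7 14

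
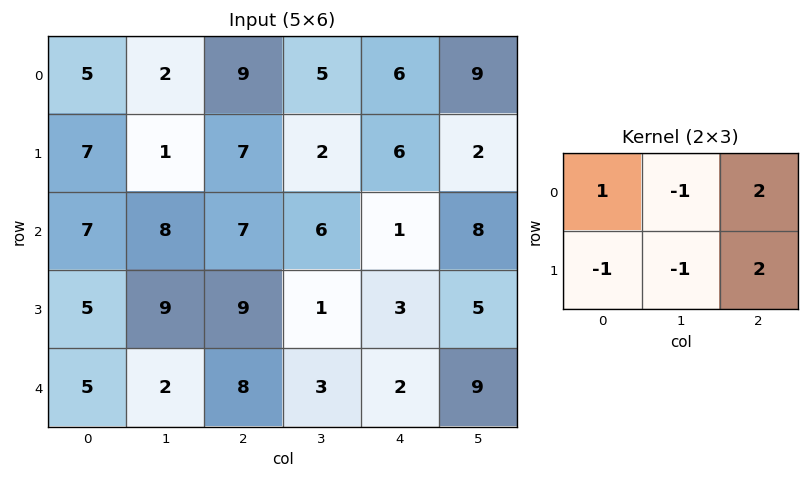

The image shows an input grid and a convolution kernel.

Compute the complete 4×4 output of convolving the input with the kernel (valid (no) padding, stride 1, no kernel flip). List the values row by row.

Output[0,0]: The receptive field on the input at this output position is [5 2 9 / 7 1 7]. Elementwise product with the kernel and sum: 5·1 + 2·-1 + 9·2 + 7·-1 + 1·-1 + 7·2.
Output[0,1]: The receptive field on the input at this output position is [2 9 5 / 1 7 2]. Elementwise product with the kernel and sum: 2·1 + 9·-1 + 5·2 + 1·-1 + 7·-1 + 2·2.

27 -1 19 13
19 -5 6 9
17 -3 -1 27
23 -2 7 21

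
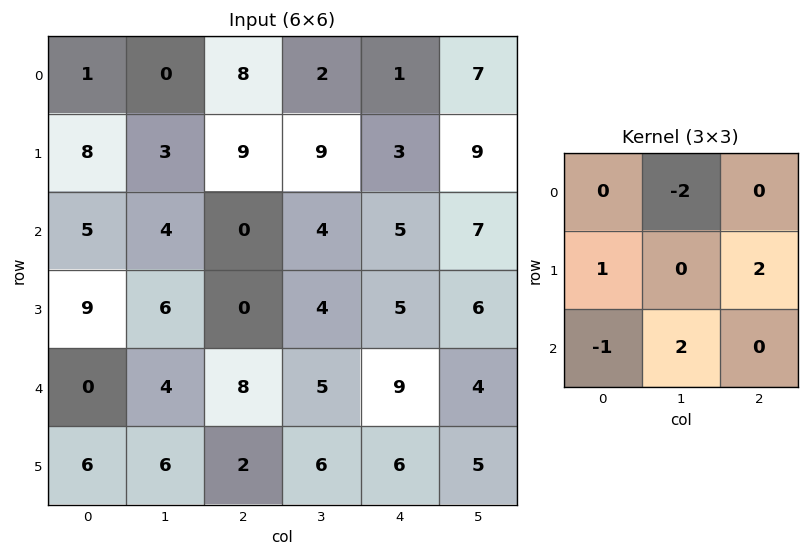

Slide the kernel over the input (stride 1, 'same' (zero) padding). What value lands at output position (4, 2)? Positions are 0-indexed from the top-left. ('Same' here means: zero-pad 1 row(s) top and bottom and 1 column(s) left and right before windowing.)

The receptive field on the zero-padded input at this output position is [6 0 4 / 4 8 5 / 6 2 6]. Elementwise product with the kernel and sum: 0·-2 + 4·1 + 5·2 + 6·-1 + 2·2.

12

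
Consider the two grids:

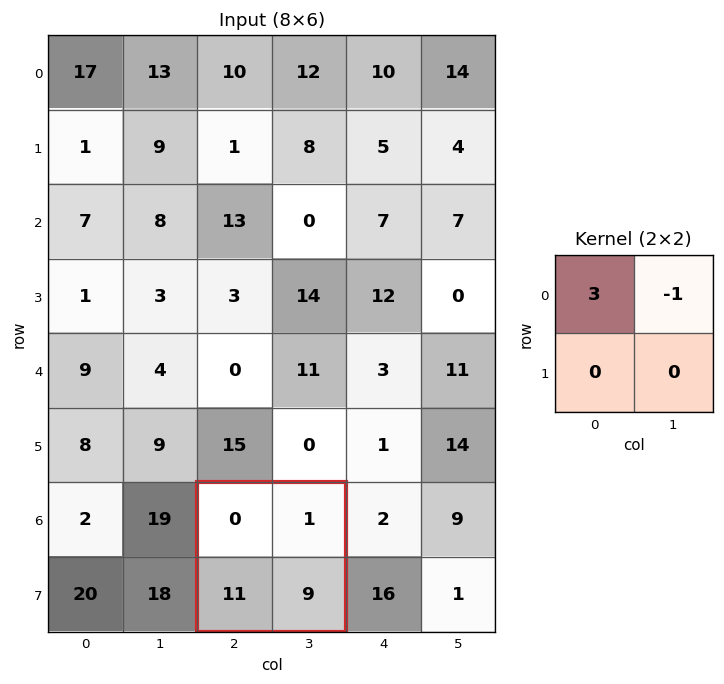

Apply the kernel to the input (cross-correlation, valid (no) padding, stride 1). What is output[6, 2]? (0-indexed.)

The receptive field on the input at this output position is [0 1 / 11 9]. Elementwise product with the kernel and sum: 0·3 + 1·-1.

-1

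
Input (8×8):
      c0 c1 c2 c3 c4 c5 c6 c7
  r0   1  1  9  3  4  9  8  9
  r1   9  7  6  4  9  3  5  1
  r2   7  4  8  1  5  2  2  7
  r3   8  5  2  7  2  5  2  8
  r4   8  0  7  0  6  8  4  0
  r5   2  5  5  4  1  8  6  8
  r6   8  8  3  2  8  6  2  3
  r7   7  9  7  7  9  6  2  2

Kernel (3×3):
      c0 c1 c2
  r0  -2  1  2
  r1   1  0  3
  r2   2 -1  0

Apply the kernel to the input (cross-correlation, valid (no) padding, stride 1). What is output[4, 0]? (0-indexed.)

The receptive field on the input at this output position is [8 0 7 / 2 5 5 / 8 8 3]. Elementwise product with the kernel and sum: 8·-2 + 0·1 + 7·2 + 2·1 + 5·3 + 8·2 + 8·-1.

23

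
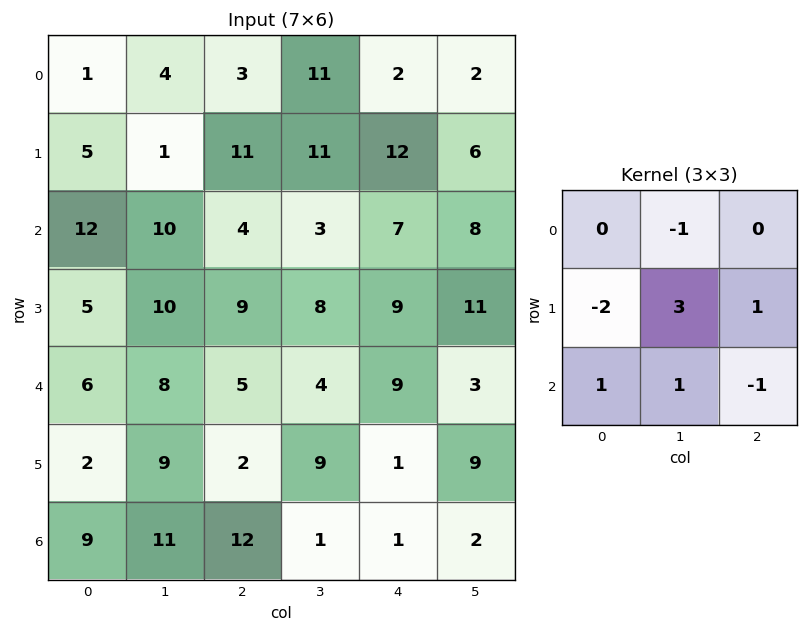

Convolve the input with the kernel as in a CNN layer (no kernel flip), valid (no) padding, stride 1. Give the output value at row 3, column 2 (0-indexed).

The receptive field on the input at this output position is [9 8 9 / 5 4 9 / 2 9 1]. Elementwise product with the kernel and sum: 8·-1 + 5·-2 + 4·3 + 9·1 + 2·1 + 9·1 + 1·-1.

13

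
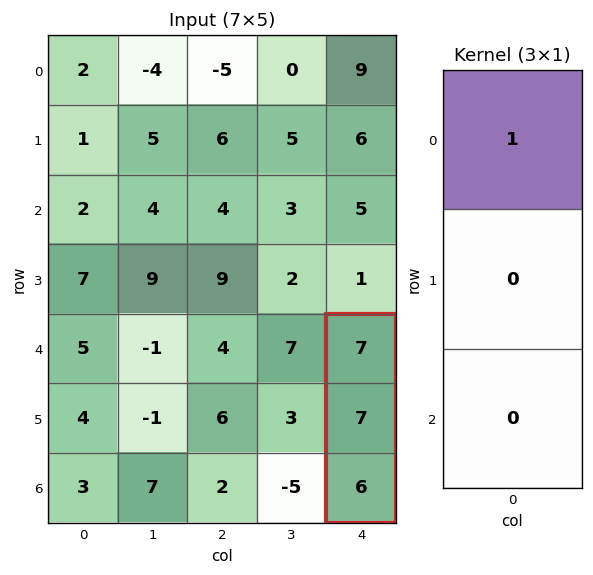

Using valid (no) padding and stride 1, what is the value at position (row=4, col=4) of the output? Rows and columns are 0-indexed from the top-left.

7

The receptive field on the input at this output position is [7 / 7 / 6]. Elementwise product with the kernel and sum: 7·1.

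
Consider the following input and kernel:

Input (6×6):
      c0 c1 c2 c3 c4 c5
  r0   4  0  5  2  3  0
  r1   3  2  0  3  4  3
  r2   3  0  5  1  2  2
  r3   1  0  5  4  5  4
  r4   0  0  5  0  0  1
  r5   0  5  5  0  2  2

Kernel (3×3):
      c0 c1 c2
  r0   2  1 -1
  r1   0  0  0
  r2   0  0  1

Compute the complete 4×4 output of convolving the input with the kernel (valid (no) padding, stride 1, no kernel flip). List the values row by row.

8 4 11 9
13 5 4 11
6 4 9 3
2 1 11 11

Output[0,0]: The receptive field on the input at this output position is [4 0 5 / 3 2 0 / 3 0 5]. Elementwise product with the kernel and sum: 4·2 + 0·1 + 5·-1 + 5·1.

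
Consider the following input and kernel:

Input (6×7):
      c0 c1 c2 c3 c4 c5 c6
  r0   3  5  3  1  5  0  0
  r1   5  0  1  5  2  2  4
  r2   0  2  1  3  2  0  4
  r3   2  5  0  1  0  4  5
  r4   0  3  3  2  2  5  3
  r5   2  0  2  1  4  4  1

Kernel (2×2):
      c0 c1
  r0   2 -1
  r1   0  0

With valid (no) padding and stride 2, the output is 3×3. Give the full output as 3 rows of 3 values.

Output[0,0]: The receptive field on the input at this output position is [3 5 / 5 0]. Elementwise product with the kernel and sum: 3·2 + 5·-1.
Output[0,1]: The receptive field on the input at this output position is [3 1 / 1 5]. Elementwise product with the kernel and sum: 3·2 + 1·-1.

1 5 10
-2 -1 4
-3 4 -1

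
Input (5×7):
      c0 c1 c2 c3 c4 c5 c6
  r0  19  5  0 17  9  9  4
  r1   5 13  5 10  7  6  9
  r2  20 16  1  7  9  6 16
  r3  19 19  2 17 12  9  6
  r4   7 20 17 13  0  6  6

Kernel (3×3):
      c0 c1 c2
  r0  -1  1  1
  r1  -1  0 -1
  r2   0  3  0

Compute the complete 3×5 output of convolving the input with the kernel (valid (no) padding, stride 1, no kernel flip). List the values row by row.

24 -8 35 12 6
49 -15 53 26 10
36 7 40 -18 13

Output[0,0]: The receptive field on the input at this output position is [19 5 0 / 5 13 5 / 20 16 1]. Elementwise product with the kernel and sum: 19·-1 + 5·1 + 0·1 + 5·-1 + 5·-1 + 16·3.
Output[0,1]: The receptive field on the input at this output position is [5 0 17 / 13 5 10 / 16 1 7]. Elementwise product with the kernel and sum: 5·-1 + 0·1 + 17·1 + 13·-1 + 10·-1 + 1·3.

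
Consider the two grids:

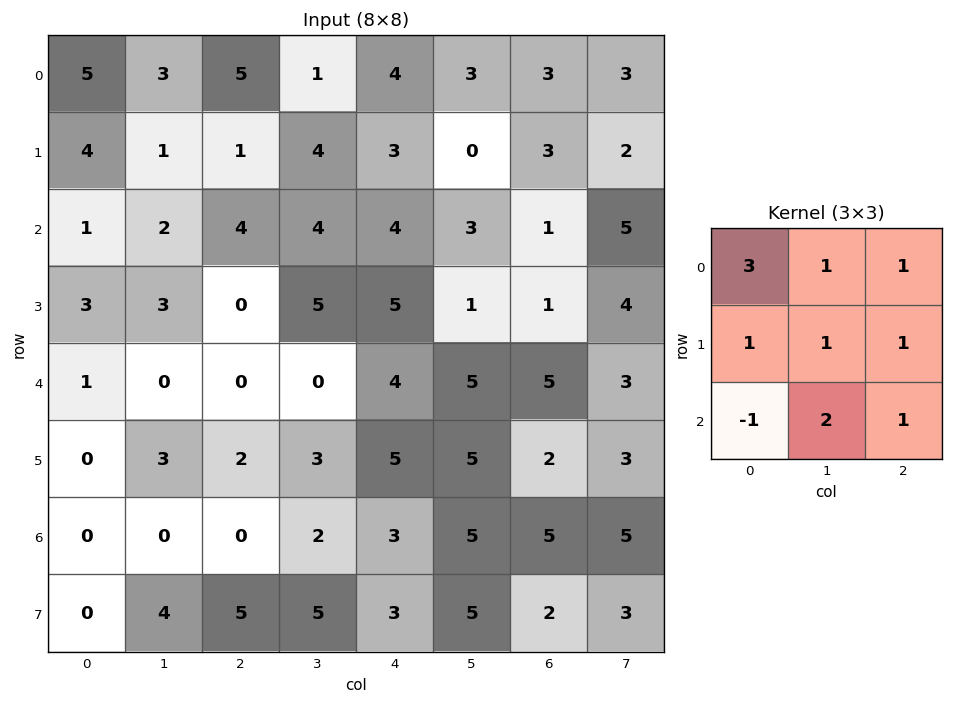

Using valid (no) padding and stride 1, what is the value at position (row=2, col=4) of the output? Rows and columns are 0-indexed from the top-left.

The receptive field on the input at this output position is [4 3 1 / 5 1 1 / 4 5 5]. Elementwise product with the kernel and sum: 4·3 + 3·1 + 1·1 + 5·1 + 1·1 + 1·1 + 4·-1 + 5·2 + 5·1.

34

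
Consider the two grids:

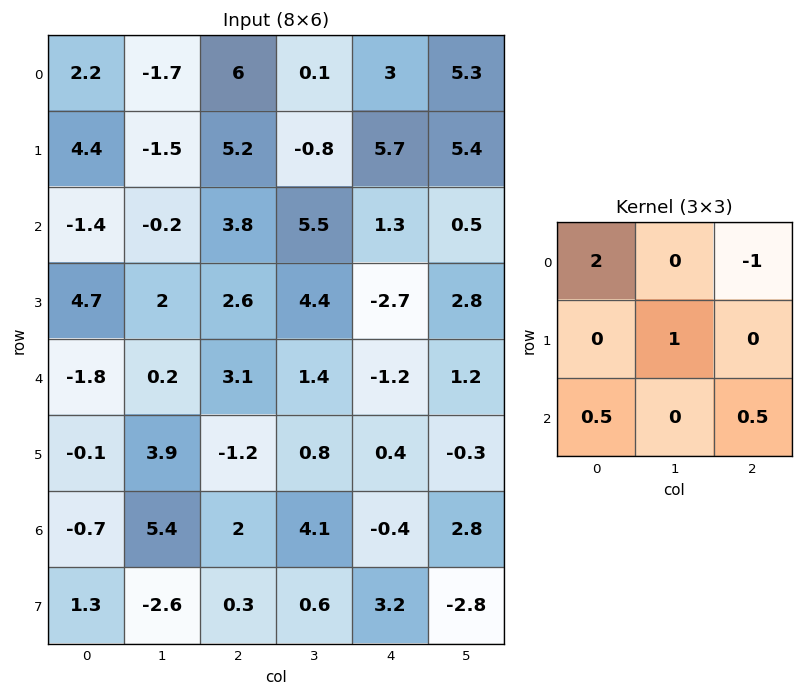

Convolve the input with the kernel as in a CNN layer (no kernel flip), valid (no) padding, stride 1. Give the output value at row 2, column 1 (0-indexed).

The receptive field on the input at this output position is [-0.2 3.8 5.5 / 2 2.6 4.4 / 0.2 3.1 1.4]. Elementwise product with the kernel and sum: -0.2·2 + 5.5·-1 + 2.6·1 + 0.2·0.5 + 1.4·0.5.

-2.5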